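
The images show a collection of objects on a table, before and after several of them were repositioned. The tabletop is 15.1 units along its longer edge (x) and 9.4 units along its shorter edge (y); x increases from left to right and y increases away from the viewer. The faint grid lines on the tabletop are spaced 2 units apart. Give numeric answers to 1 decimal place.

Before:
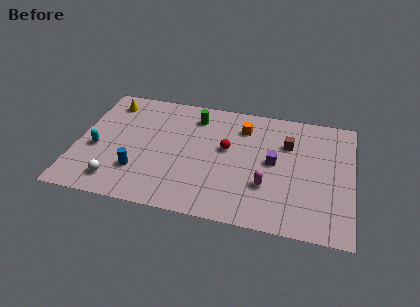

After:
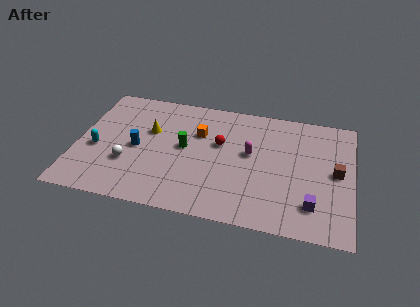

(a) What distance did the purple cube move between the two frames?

3.6

The purple cube was near (10.8, 4.9) before and (13.0, 2.1) after, so it travelled √(2.2² + 2.8²) ≈ 3.6 units.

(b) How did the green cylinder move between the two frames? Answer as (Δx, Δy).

(-0.4, -2.6)

The green cylinder was at about (6.3, 7.6) and moved to about (5.9, 5.0).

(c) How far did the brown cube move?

3.2

The brown cube moved from about (11.5, 6.5) to (14.2, 4.8), a distance of √(2.7² + 1.7²) ≈ 3.2.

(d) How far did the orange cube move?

2.6

The orange cube was near (9.0, 7.3) before and (6.6, 6.3) after, so it travelled √(2.4² + 1.0²) ≈ 2.6 units.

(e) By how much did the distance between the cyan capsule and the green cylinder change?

-1.5

Before: roughly 6.4 units apart; after: 4.9. That's 1.5 units closer together.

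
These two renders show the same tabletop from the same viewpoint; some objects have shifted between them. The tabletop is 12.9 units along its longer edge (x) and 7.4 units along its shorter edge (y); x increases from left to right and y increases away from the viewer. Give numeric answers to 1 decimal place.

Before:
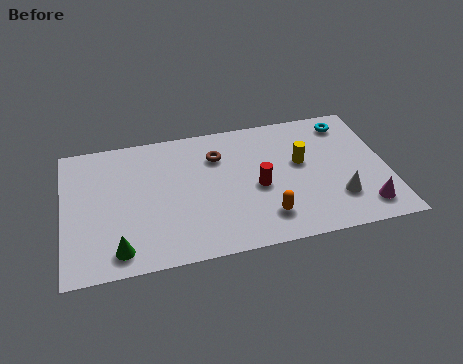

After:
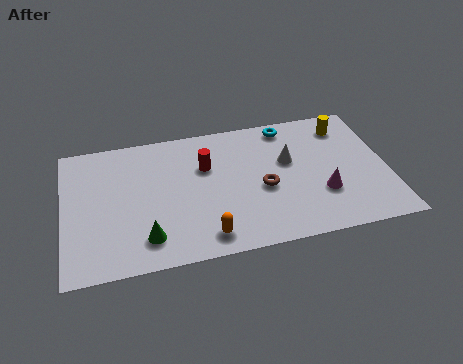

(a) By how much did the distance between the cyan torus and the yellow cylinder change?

-0.4

Before: roughly 2.8 units apart; after: 2.4. That's 0.4 units closer together.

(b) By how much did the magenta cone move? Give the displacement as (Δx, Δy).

(-1.6, 1.1)

The magenta cone started near (11.8, 1.3) and ended near (10.2, 2.4).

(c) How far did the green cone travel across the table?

1.2

The green cone was near (2.1, 1.1) before and (3.2, 1.5) after, so it travelled √(1.1² + 0.4²) ≈ 1.2 units.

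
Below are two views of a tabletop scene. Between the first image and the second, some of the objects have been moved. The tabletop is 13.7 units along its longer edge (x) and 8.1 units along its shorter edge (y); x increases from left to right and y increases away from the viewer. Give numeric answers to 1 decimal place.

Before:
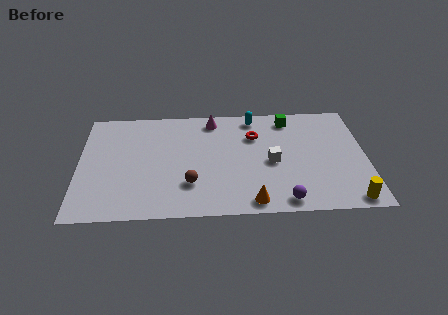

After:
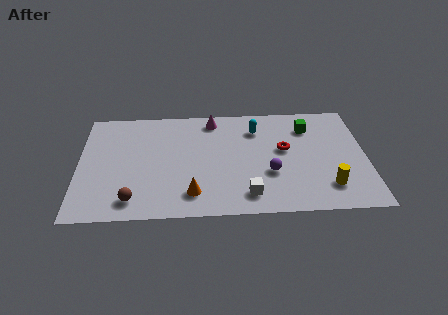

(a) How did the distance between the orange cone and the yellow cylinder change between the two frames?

+1.8

They were about 4.6 units apart before and 6.4 after — 1.8 units further apart.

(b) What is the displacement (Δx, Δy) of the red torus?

(1.4, -1.1)

The red torus started near (8.4, 5.7) and ended near (9.8, 4.6).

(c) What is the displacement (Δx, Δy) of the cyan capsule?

(0.1, -0.9)

The cyan capsule was at about (8.4, 7.1) and moved to about (8.5, 6.2).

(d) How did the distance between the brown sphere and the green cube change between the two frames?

+3.1

They were about 6.6 units apart before and 9.7 after — 3.1 units further apart.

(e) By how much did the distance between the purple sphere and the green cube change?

-2.2

The distance was about 6.0 in the first image and 3.8 in the second, so they moved 2.2 units closer together.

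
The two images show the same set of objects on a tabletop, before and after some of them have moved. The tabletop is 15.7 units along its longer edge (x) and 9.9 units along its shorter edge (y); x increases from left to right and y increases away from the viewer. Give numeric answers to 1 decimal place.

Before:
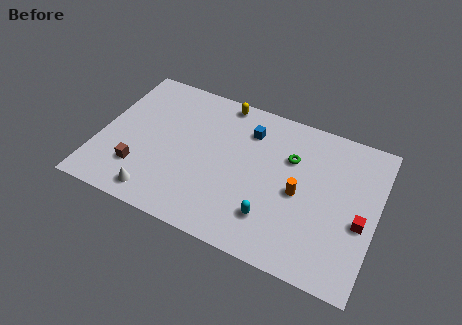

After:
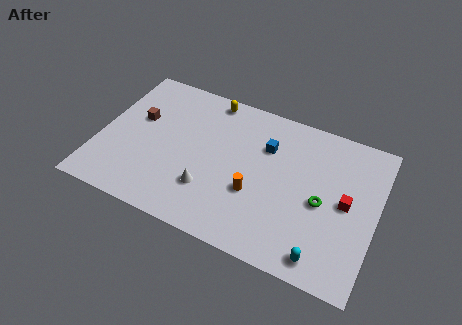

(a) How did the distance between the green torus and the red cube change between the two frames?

-3.5

Before: roughly 4.9 units apart; after: 1.4. That's 3.5 units closer together.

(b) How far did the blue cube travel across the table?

1.3

The blue cube was near (8.2, 7.6) before and (9.3, 6.9) after, so it travelled √(1.1² + 0.7²) ≈ 1.3 units.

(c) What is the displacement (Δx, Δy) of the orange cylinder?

(-2.4, -1.0)

The orange cylinder was at about (11.4, 4.6) and moved to about (9.0, 3.6).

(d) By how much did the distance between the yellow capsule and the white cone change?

-2.1

The distance was about 8.2 in the first image and 6.1 in the second, so they moved 2.1 units closer together.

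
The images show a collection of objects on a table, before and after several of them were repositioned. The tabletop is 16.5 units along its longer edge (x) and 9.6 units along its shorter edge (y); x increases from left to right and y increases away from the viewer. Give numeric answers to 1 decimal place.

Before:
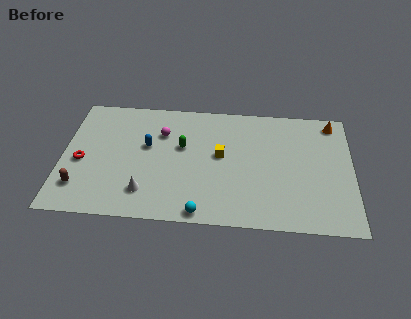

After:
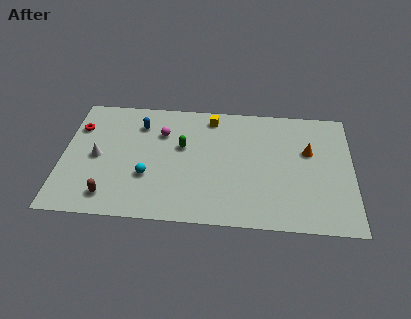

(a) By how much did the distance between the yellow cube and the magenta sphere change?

-0.5

Before: roughly 3.7 units apart; after: 3.2. That's 0.5 units closer together.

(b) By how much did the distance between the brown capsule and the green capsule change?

-0.9

Before: roughly 6.7 units apart; after: 5.8. That's 0.9 units closer together.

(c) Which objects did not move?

the green capsule and the magenta sphere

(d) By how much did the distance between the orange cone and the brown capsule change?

-3.6

Before: roughly 15.6 units apart; after: 12.0. That's 3.6 units closer together.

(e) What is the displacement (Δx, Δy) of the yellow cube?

(-0.6, 3.0)

From the two frames, the yellow cube sits at roughly (9.0, 5.3) before and (8.4, 8.3) after.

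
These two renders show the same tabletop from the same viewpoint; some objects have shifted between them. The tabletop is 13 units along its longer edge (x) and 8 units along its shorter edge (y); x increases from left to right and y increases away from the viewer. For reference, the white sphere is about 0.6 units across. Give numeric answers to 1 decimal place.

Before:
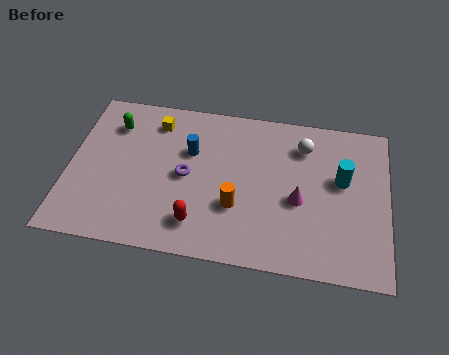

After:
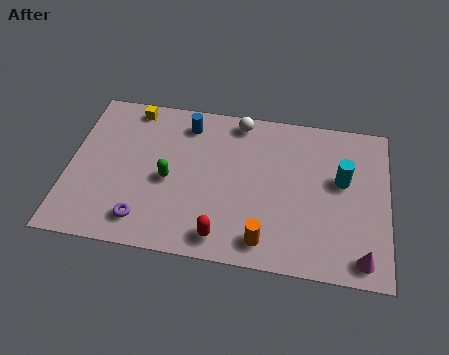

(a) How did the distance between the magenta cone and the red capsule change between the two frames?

+1.2

The distance was about 4.4 in the first image and 5.6 in the second, so they moved 1.2 units further apart.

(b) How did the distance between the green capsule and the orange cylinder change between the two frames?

-1.5

They were about 6.2 units apart before and 4.7 after — 1.5 units closer together.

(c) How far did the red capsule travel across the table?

1.1

The red capsule moved from about (5.4, 1.6) to (6.4, 1.1), a distance of √(1.0² + 0.5²) ≈ 1.1.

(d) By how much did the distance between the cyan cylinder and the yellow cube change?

+1.1

Before: roughly 7.9 units apart; after: 9.0. That's 1.1 units further apart.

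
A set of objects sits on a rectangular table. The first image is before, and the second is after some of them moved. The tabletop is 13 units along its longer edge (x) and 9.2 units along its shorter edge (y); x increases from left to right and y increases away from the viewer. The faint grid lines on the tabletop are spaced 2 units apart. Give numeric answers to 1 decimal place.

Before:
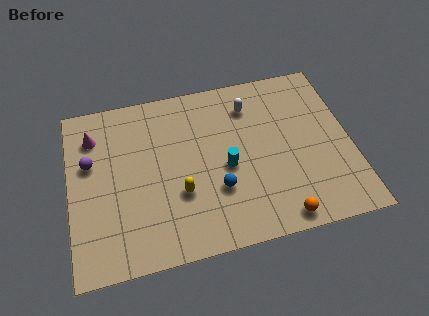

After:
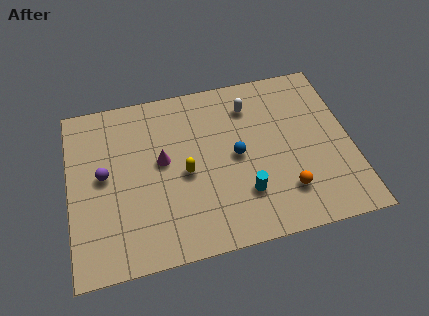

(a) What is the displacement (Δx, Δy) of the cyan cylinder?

(0.7, -1.6)

The cyan cylinder started near (7.2, 4.1) and ended near (7.9, 2.5).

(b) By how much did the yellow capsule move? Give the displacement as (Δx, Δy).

(0.3, 1.0)

The yellow capsule was at about (5.0, 3.2) and moved to about (5.3, 4.2).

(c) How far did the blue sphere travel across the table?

1.9

The blue sphere moved from about (6.7, 3.0) to (7.7, 4.6), a distance of √(1.0² + 1.6²) ≈ 1.9.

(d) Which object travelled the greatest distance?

the magenta cone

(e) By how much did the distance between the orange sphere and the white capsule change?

-1.2

Before: roughly 6.4 units apart; after: 5.2. That's 1.2 units closer together.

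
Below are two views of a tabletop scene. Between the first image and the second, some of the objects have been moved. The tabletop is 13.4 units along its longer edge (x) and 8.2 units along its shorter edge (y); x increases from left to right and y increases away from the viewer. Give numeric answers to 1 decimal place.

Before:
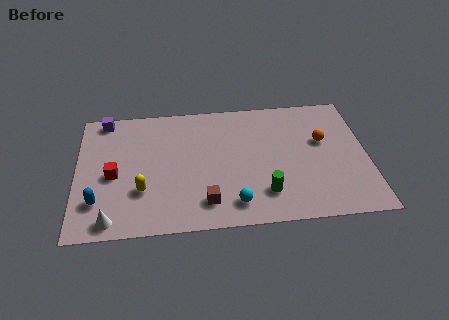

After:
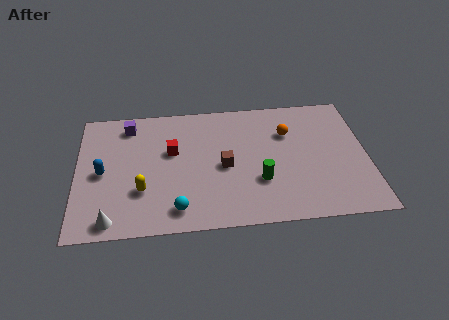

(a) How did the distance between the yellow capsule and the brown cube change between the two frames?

+0.9

Before: roughly 3.1 units apart; after: 4.0. That's 0.9 units further apart.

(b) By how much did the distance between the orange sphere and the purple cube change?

-2.9

They were about 10.4 units apart before and 7.5 after — 2.9 units closer together.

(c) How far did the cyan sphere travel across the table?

2.6

From (7.2, 1.4) to (4.6, 1.3), the cyan sphere covered √(2.6² + 0.1²) ≈ 2.6 units.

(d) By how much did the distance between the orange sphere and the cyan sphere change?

+1.3

The distance was about 5.5 in the first image and 6.8 in the second, so they moved 1.3 units further apart.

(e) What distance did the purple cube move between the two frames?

1.2

The purple cube moved from about (1.3, 7.4) to (2.4, 6.9), a distance of √(1.1² + 0.5²) ≈ 1.2.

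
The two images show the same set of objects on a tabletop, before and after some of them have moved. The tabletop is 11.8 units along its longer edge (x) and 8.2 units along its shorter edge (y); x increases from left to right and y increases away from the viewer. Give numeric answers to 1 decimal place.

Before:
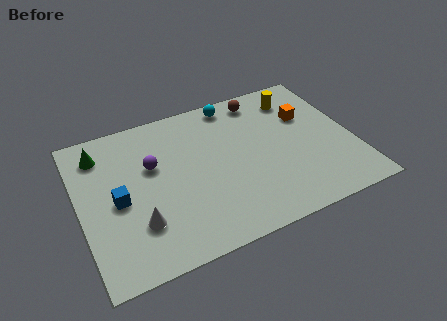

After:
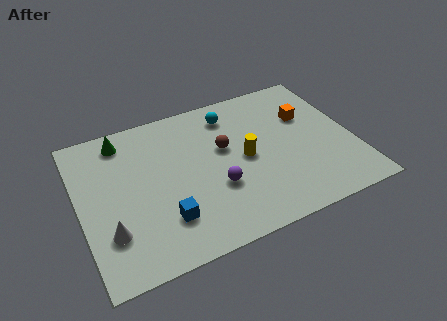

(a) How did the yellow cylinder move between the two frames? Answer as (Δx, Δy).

(-2.6, -2.6)

From the two frames, the yellow cylinder sits at roughly (9.7, 6.6) before and (7.1, 4.0) after.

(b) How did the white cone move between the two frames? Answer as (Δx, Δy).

(-1.2, 0.0)

The white cone was at about (2.3, 2.3) and moved to about (1.1, 2.3).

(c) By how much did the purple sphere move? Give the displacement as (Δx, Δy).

(2.5, -2.2)

The purple sphere started near (3.2, 5.1) and ended near (5.7, 2.9).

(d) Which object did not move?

the orange cube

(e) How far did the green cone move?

1.1

The green cone moved from about (1.1, 6.6) to (2.1, 7.0), a distance of √(1.0² + 0.4²) ≈ 1.1.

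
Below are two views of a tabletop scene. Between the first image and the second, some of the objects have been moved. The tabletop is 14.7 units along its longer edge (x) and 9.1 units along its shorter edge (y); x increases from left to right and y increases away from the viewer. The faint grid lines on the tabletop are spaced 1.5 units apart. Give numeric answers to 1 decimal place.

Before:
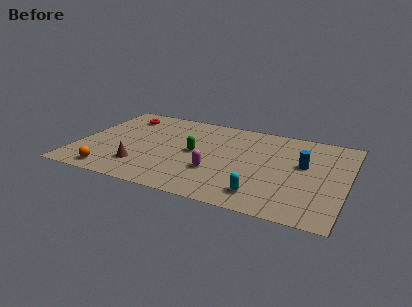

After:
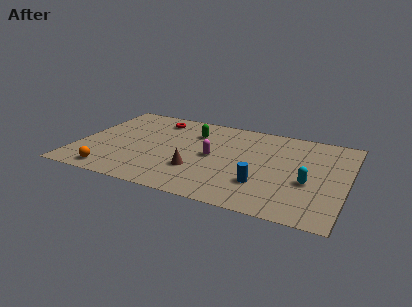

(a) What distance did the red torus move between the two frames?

1.9

The red torus moved from about (2.0, 7.3) to (3.9, 7.5), a distance of √(1.9² + 0.2²) ≈ 1.9.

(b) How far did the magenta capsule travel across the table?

1.5

The magenta capsule moved from about (7.7, 3.0) to (7.4, 4.5), a distance of √(0.3² + 1.5²) ≈ 1.5.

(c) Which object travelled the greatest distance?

the blue cylinder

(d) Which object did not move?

the orange sphere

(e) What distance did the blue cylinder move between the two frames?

3.4

From (12.3, 5.3) to (10.3, 2.6), the blue cylinder covered √(2.0² + 2.7²) ≈ 3.4 units.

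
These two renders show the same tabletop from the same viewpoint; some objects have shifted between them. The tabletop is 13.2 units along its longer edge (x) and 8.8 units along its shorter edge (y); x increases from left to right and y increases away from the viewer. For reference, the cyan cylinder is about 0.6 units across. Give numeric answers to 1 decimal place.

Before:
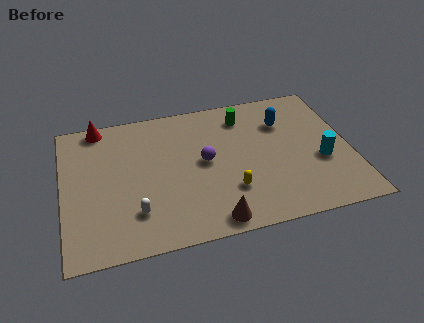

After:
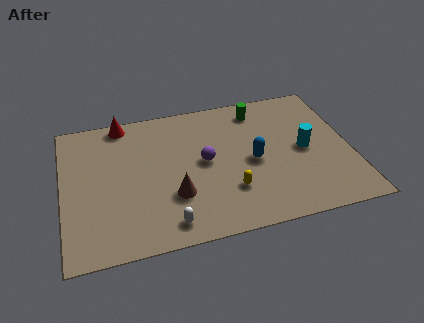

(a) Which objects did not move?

the purple sphere and the yellow capsule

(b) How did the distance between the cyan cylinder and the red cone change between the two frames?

-2.0

Before: roughly 11.0 units apart; after: 9.0. That's 2.0 units closer together.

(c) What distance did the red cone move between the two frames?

1.1

The red cone moved from about (1.8, 8.0) to (2.9, 8.0), a distance of √(1.1² + 0.0²) ≈ 1.1.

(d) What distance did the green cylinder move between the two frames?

0.8

The green cylinder moved from about (8.5, 7.1) to (9.2, 7.4), a distance of √(0.7² + 0.3²) ≈ 0.8.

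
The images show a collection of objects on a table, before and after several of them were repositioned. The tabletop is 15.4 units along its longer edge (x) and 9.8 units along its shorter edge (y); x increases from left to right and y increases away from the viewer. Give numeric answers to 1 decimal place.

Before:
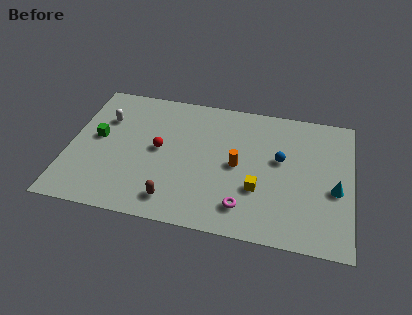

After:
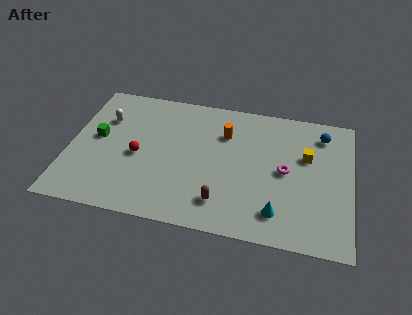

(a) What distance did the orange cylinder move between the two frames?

2.3

The orange cylinder was near (9.2, 4.8) before and (8.4, 7.0) after, so it travelled √(0.8² + 2.2²) ≈ 2.3 units.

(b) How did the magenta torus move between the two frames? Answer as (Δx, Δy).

(2.1, 3.0)

From the two frames, the magenta torus sits at roughly (9.7, 1.9) before and (11.8, 4.9) after.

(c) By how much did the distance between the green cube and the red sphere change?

-0.9

The distance was about 3.4 in the first image and 2.5 in the second, so they moved 0.9 units closer together.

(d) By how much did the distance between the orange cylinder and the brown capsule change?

+0.4

Before: roughly 4.6 units apart; after: 5.0. That's 0.4 units further apart.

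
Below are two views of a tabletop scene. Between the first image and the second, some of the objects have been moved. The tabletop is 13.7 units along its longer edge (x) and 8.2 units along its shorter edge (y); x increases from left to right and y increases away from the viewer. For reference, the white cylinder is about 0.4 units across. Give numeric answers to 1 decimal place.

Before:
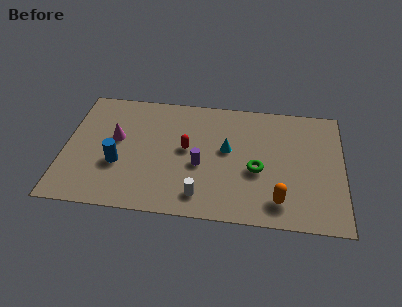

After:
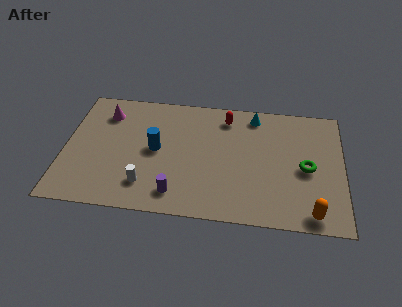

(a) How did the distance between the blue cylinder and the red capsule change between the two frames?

+0.7

They were about 3.6 units apart before and 4.3 after — 0.7 units further apart.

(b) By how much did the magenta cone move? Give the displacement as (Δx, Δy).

(-0.6, 1.7)

The magenta cone was at about (2.5, 4.7) and moved to about (1.9, 6.4).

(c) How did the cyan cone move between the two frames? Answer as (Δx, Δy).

(1.3, 2.5)

The cyan cone started near (8.0, 4.6) and ended near (9.3, 7.1).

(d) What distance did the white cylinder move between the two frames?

2.7

From (6.8, 1.4) to (4.1, 1.8), the white cylinder covered √(2.7² + 0.4²) ≈ 2.7 units.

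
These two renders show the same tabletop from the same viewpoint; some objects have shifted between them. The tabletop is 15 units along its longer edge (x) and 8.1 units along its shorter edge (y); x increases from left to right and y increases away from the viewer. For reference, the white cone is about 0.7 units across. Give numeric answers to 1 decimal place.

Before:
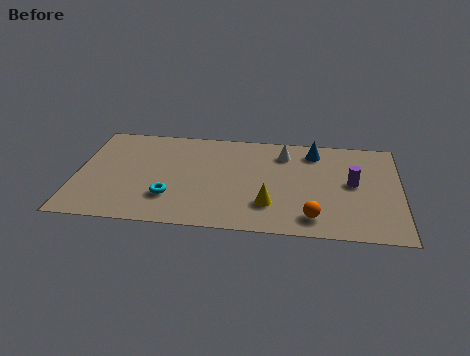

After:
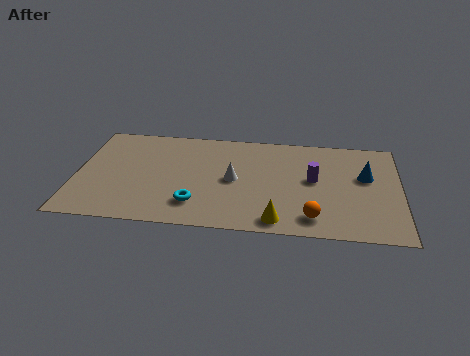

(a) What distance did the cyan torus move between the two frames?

1.3

From (4.4, 2.3) to (5.6, 1.9), the cyan torus covered √(1.2² + 0.4²) ≈ 1.3 units.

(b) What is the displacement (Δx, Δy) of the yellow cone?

(0.4, -1.2)

From the two frames, the yellow cone sits at roughly (9.0, 2.2) before and (9.4, 1.0) after.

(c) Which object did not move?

the orange sphere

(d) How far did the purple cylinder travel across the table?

1.8

The purple cylinder was near (12.8, 4.3) before and (11.0, 4.4) after, so it travelled √(1.8² + 0.1²) ≈ 1.8 units.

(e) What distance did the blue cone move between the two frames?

3.0

From (11.0, 6.7) to (13.4, 4.9), the blue cone covered √(2.4² + 1.8²) ≈ 3.0 units.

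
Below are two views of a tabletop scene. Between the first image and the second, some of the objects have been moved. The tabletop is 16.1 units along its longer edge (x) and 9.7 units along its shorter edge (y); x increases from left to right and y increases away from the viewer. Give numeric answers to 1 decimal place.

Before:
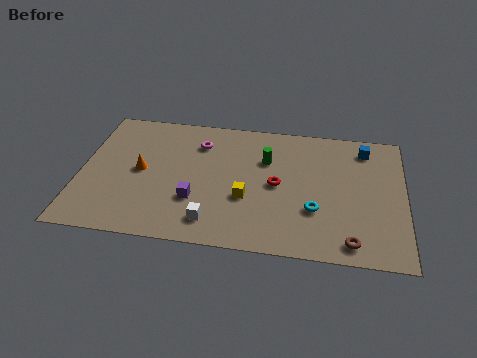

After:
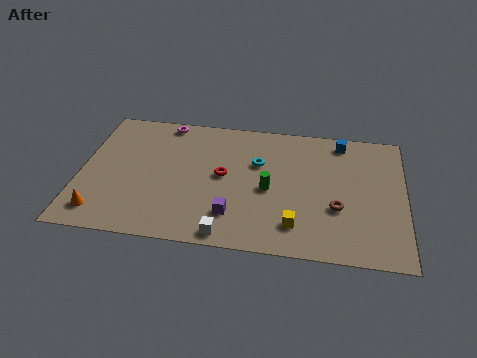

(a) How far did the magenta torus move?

2.3

From (5.8, 7.4) to (4.0, 8.8), the magenta torus covered √(1.8² + 1.4²) ≈ 2.3 units.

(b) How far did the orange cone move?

3.8

The orange cone moved from about (3.0, 4.9) to (1.2, 1.6), a distance of √(1.8² + 3.3²) ≈ 3.8.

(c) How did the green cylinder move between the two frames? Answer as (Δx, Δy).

(0.2, -2.2)

From the two frames, the green cylinder sits at roughly (9.2, 6.6) before and (9.4, 4.4) after.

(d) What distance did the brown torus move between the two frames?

2.4

The brown torus was near (13.5, 1.2) before and (12.8, 3.5) after, so it travelled √(0.7² + 2.3²) ≈ 2.4 units.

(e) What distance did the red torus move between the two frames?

2.7

The red torus was near (9.8, 4.8) before and (7.1, 5.1) after, so it travelled √(2.7² + 0.3²) ≈ 2.7 units.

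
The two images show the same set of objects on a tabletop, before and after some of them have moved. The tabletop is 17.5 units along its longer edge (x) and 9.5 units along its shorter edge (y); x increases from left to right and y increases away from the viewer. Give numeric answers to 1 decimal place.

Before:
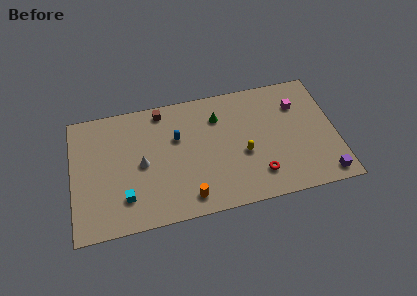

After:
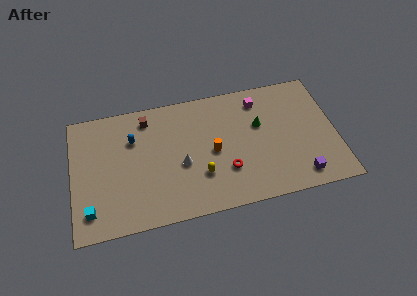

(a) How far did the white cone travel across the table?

2.7

The white cone moved from about (4.6, 4.6) to (7.2, 4.0), a distance of √(2.6² + 0.6²) ≈ 2.7.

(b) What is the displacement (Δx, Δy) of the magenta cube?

(-2.5, 0.9)

The magenta cube was at about (15.1, 6.9) and moved to about (12.6, 7.8).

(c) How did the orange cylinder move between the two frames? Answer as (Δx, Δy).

(1.8, 3.1)

From the two frames, the orange cylinder sits at roughly (7.5, 1.4) before and (9.3, 4.5) after.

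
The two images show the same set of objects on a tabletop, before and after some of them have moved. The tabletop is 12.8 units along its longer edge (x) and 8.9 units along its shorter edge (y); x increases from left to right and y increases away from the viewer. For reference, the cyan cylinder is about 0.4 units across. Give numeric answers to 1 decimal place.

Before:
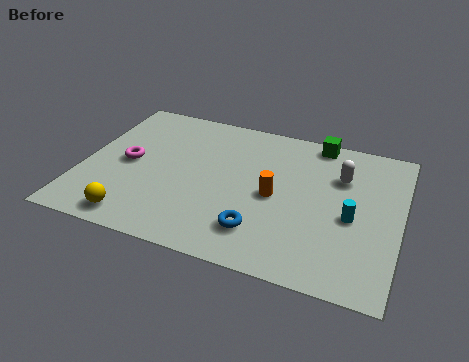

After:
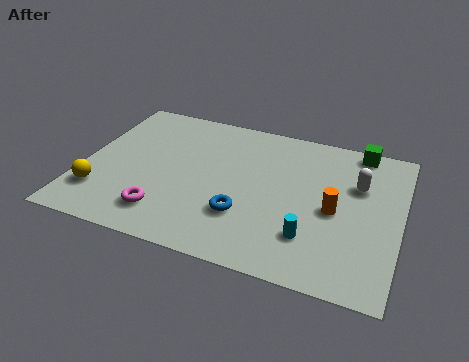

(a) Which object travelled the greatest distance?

the magenta torus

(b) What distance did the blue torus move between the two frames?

1.0

From (7.4, 2.0) to (6.7, 2.7), the blue torus covered √(0.7² + 0.7²) ≈ 1.0 units.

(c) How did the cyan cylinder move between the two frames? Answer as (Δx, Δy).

(-1.5, -1.6)

The cyan cylinder started near (10.9, 3.9) and ended near (9.4, 2.3).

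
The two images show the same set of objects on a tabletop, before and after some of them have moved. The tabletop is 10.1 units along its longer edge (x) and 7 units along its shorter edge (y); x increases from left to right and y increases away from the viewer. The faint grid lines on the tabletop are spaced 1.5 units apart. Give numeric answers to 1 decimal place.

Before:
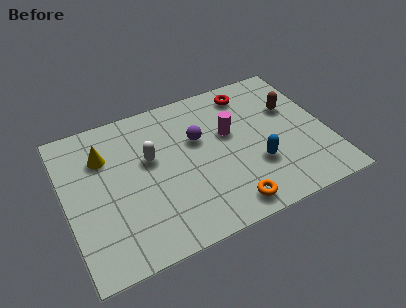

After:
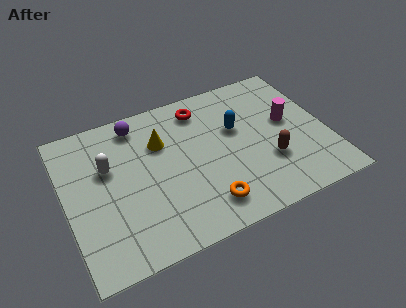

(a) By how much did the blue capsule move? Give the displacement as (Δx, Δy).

(-0.5, 2.0)

The blue capsule started near (7.2, 2.3) and ended near (6.7, 4.3).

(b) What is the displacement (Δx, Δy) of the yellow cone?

(2.2, -0.2)

The yellow cone was at about (1.6, 5.0) and moved to about (3.8, 4.8).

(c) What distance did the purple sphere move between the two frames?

2.7

The purple sphere moved from about (5.2, 4.4) to (3.0, 6.0), a distance of √(2.2² + 1.6²) ≈ 2.7.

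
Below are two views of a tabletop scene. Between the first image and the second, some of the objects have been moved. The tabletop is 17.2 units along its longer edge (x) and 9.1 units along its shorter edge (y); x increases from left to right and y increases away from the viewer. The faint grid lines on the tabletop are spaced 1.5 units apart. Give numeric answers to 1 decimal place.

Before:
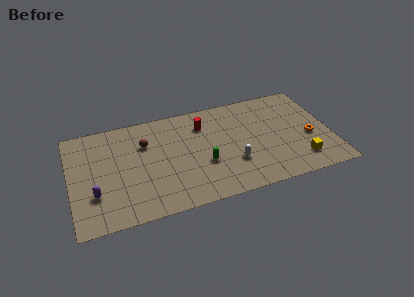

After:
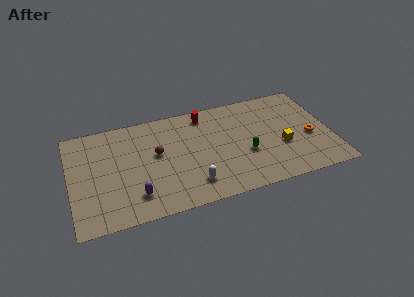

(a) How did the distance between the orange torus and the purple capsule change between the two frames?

-2.5

The distance was about 14.3 in the first image and 11.8 in the second, so they moved 2.5 units closer together.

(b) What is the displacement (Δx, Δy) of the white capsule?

(-2.8, -1.0)

From the two frames, the white capsule sits at roughly (10.6, 2.9) before and (7.8, 1.9) after.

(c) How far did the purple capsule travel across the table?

2.7

The purple capsule was near (1.5, 2.8) before and (4.1, 2.0) after, so it travelled √(2.6² + 0.8²) ≈ 2.7 units.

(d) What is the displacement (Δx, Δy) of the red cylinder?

(0.2, 0.9)

From the two frames, the red cylinder sits at roughly (8.9, 6.9) before and (9.1, 7.8) after.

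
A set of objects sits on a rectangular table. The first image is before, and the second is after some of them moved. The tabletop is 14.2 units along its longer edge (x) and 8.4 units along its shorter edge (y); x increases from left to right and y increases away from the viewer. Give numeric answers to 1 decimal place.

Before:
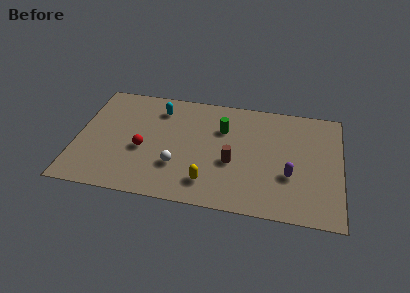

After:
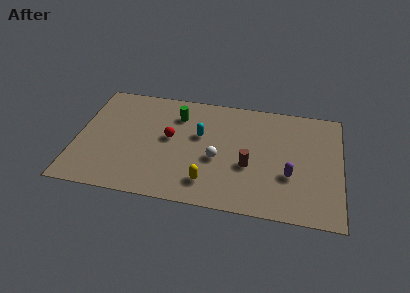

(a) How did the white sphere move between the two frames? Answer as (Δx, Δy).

(2.1, 0.9)

From the two frames, the white sphere sits at roughly (5.5, 2.6) before and (7.6, 3.5) after.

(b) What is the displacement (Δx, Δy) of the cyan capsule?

(2.3, -1.6)

The cyan capsule was at about (4.3, 6.7) and moved to about (6.6, 5.1).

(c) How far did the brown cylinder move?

0.9

From (8.4, 3.4) to (9.3, 3.3), the brown cylinder covered √(0.9² + 0.1²) ≈ 0.9 units.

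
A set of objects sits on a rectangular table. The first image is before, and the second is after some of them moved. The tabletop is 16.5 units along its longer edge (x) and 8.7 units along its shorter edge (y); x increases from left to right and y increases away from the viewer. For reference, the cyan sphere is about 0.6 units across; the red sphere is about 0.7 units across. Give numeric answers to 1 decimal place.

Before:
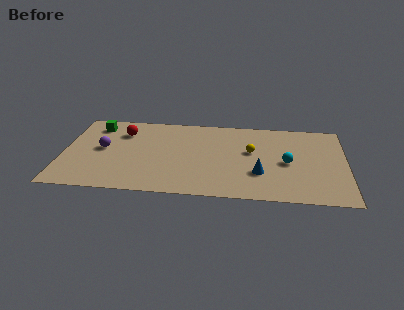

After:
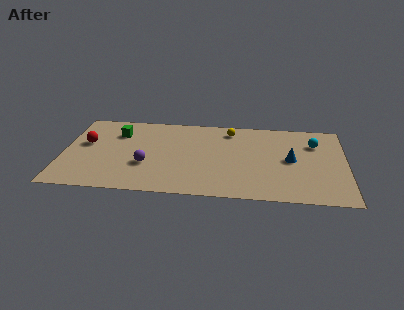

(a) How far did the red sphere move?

2.5

The red sphere was near (3.4, 6.5) before and (1.3, 5.1) after, so it travelled √(2.1² + 1.4²) ≈ 2.5 units.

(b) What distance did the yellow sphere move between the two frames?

2.6

The yellow sphere was near (11.0, 5.1) before and (9.7, 7.3) after, so it travelled √(1.3² + 2.2²) ≈ 2.6 units.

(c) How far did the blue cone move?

2.4

From (11.5, 2.8) to (13.3, 4.4), the blue cone covered √(1.8² + 1.6²) ≈ 2.4 units.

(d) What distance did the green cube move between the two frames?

1.5

From (1.8, 7.1) to (3.1, 6.4), the green cube covered √(1.3² + 0.7²) ≈ 1.5 units.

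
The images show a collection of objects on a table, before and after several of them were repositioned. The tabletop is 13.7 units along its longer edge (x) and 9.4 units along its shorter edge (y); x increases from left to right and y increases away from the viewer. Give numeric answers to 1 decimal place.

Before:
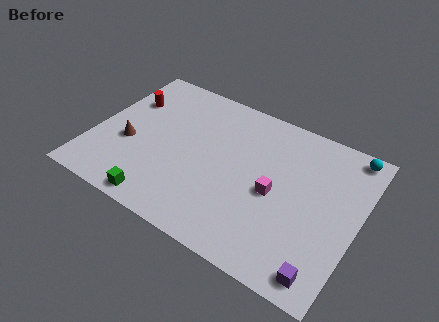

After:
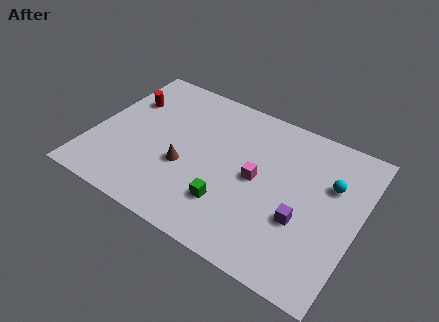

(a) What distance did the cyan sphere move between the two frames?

2.4

The cyan sphere moved from about (12.8, 8.5) to (12.1, 6.2), a distance of √(0.7² + 2.3²) ≈ 2.4.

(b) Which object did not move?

the red cylinder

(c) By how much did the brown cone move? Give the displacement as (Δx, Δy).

(3.0, -0.1)

The brown cone was at about (1.9, 3.7) and moved to about (4.9, 3.6).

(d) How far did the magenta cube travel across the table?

1.1

The magenta cube was near (9.5, 4.3) before and (8.5, 4.7) after, so it travelled √(1.0² + 0.4²) ≈ 1.1 units.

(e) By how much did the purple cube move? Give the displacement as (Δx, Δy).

(-1.5, 2.3)

From the two frames, the purple cube sits at roughly (12.5, 1.1) before and (11.0, 3.4) after.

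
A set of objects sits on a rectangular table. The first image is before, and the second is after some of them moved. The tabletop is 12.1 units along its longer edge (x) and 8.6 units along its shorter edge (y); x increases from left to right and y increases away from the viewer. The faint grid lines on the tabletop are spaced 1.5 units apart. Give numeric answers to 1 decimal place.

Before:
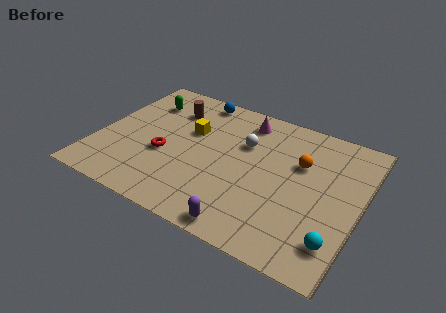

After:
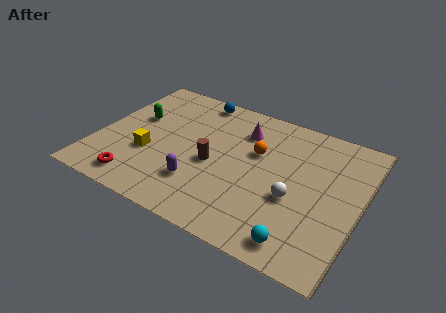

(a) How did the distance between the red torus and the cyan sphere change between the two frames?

-0.8

Before: roughly 8.3 units apart; after: 7.5. That's 0.8 units closer together.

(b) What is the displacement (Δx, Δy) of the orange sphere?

(-2.0, -0.2)

The orange sphere was at about (9.2, 5.6) and moved to about (7.2, 5.4).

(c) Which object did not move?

the blue sphere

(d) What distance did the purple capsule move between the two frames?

2.8

The purple capsule moved from about (7.4, 0.8) to (5.0, 2.3), a distance of √(2.4² + 1.5²) ≈ 2.8.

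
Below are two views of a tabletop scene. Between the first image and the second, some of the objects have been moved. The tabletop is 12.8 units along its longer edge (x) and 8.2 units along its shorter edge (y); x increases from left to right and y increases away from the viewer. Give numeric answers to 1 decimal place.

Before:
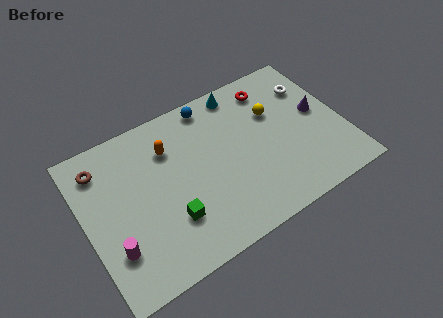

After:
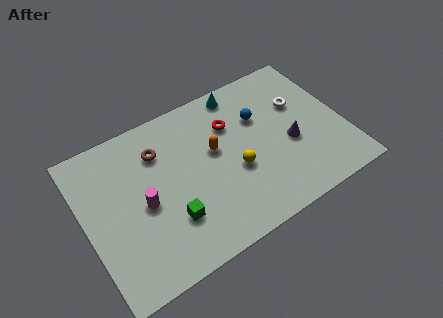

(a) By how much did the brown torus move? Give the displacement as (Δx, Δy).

(2.8, -0.5)

From the two frames, the brown torus sits at roughly (1.1, 6.6) before and (3.9, 6.1) after.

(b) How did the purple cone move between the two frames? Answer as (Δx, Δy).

(-1.6, -1.0)

The purple cone started near (11.7, 4.4) and ended near (10.1, 3.4).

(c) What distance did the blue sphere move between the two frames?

2.8

From (6.7, 7.3) to (8.9, 5.5), the blue sphere covered √(2.2² + 1.8²) ≈ 2.8 units.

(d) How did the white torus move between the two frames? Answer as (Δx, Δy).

(-0.7, -0.7)

From the two frames, the white torus sits at roughly (11.6, 6.0) before and (10.9, 5.3) after.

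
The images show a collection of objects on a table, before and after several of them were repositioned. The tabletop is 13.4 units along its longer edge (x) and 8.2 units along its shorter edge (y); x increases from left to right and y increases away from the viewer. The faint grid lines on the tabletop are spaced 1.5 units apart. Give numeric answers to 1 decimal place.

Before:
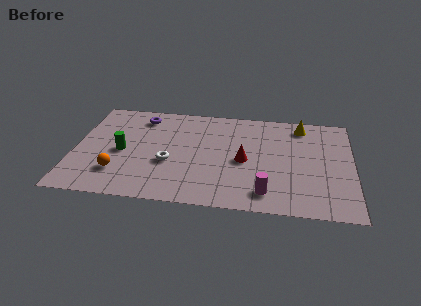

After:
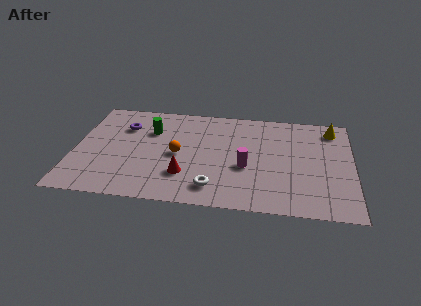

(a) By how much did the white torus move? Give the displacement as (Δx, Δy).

(2.2, -1.7)

From the two frames, the white torus sits at roughly (4.6, 3.2) before and (6.8, 1.5) after.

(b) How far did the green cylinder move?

2.3

The green cylinder was near (2.3, 3.8) before and (3.6, 5.7) after, so it travelled √(1.3² + 1.9²) ≈ 2.3 units.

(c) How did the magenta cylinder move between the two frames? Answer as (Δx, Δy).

(-1.0, 1.9)

The magenta cylinder started near (9.3, 1.4) and ended near (8.3, 3.3).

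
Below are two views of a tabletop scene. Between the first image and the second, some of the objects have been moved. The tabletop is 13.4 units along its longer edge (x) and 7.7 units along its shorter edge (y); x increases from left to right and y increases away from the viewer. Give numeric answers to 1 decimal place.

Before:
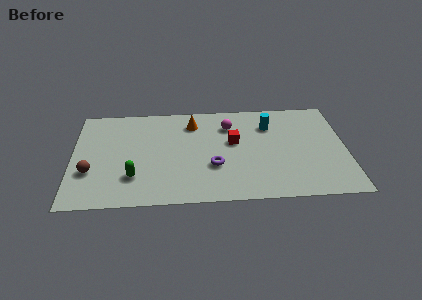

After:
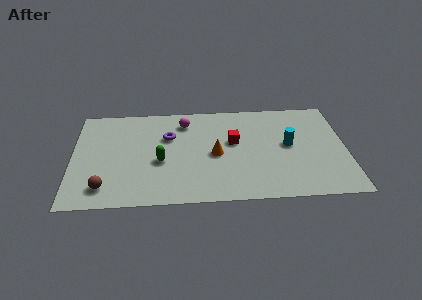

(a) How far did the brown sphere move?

1.4

The brown sphere moved from about (0.9, 2.6) to (1.6, 1.4), a distance of √(0.7² + 1.2²) ≈ 1.4.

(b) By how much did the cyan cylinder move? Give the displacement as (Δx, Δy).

(0.9, -1.6)

The cyan cylinder was at about (9.7, 5.7) and moved to about (10.6, 4.1).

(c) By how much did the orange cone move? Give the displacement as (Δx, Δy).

(1.1, -2.5)

The orange cone started near (5.9, 6.1) and ended near (7.0, 3.6).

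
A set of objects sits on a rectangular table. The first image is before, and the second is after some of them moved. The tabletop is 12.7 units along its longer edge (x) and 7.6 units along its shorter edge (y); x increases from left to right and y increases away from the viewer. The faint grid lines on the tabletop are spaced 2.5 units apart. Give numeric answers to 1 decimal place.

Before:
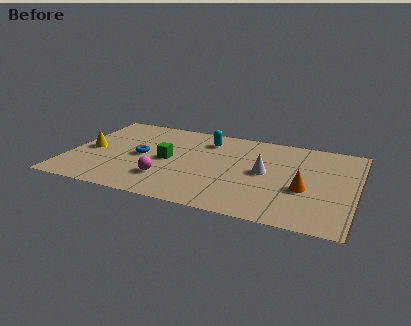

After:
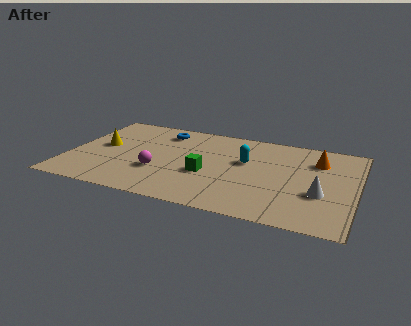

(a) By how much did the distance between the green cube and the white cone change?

+0.7

Before: roughly 4.3 units apart; after: 5.0. That's 0.7 units further apart.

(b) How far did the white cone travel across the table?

2.7

The white cone was near (8.7, 3.9) before and (11.2, 2.8) after, so it travelled √(2.5² + 1.1²) ≈ 2.7 units.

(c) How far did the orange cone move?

2.6

From (10.5, 3.0) to (10.9, 5.6), the orange cone covered √(0.4² + 2.6²) ≈ 2.6 units.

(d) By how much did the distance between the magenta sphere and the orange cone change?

+1.3

The distance was about 6.1 in the first image and 7.4 in the second, so they moved 1.3 units further apart.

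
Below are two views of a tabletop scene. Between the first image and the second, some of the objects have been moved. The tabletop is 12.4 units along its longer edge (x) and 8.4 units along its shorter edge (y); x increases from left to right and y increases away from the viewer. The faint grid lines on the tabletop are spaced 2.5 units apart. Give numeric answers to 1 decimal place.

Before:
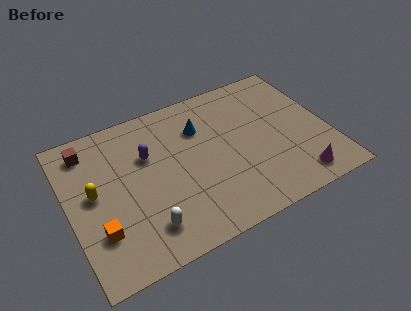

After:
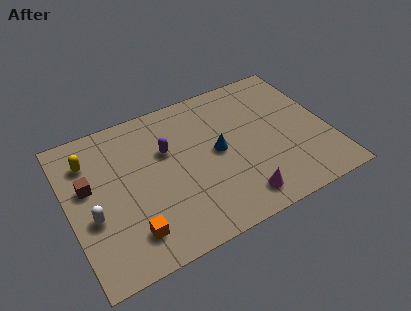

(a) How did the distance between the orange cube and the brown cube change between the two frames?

-0.9

They were about 4.6 units apart before and 3.7 after — 0.9 units closer together.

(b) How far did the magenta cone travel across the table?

2.8

The magenta cone moved from about (10.5, 1.2) to (7.7, 1.3), a distance of √(2.8² + 0.1²) ≈ 2.8.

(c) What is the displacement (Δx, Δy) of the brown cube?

(-0.2, -2.0)

From the two frames, the brown cube sits at roughly (1.2, 7.0) before and (1.0, 5.0) after.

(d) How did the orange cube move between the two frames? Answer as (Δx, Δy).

(1.4, -0.7)

From the two frames, the orange cube sits at roughly (1.2, 2.4) before and (2.6, 1.7) after.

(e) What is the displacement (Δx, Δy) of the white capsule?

(-2.3, 1.6)

From the two frames, the white capsule sits at roughly (3.3, 1.7) before and (1.0, 3.3) after.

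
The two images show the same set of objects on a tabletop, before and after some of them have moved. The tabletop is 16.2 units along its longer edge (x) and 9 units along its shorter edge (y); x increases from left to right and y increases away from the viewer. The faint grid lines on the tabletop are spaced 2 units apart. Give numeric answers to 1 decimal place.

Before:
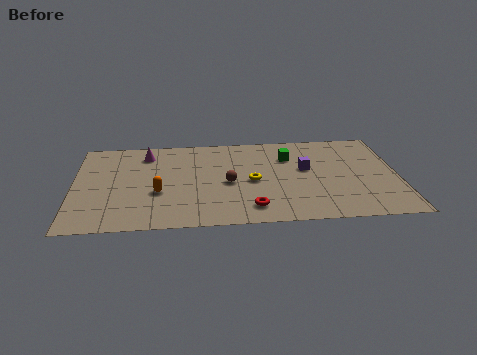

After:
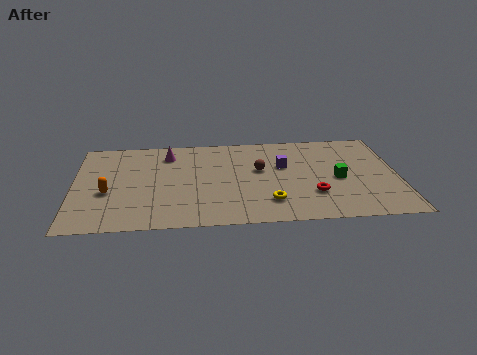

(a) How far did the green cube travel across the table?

3.4

The green cube was near (10.8, 6.5) before and (13.2, 4.1) after, so it travelled √(2.4² + 2.4²) ≈ 3.4 units.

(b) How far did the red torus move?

3.3

The red torus moved from about (8.8, 1.6) to (11.9, 2.7), a distance of √(3.1² + 1.1²) ≈ 3.3.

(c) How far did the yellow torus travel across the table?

2.2

The yellow torus was near (8.9, 4.2) before and (9.7, 2.1) after, so it travelled √(0.8² + 2.1²) ≈ 2.2 units.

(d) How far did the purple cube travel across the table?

1.2

The purple cube was near (11.6, 5.2) before and (10.5, 5.6) after, so it travelled √(1.1² + 0.4²) ≈ 1.2 units.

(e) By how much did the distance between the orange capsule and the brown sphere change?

+4.2

Before: roughly 3.6 units apart; after: 7.8. That's 4.2 units further apart.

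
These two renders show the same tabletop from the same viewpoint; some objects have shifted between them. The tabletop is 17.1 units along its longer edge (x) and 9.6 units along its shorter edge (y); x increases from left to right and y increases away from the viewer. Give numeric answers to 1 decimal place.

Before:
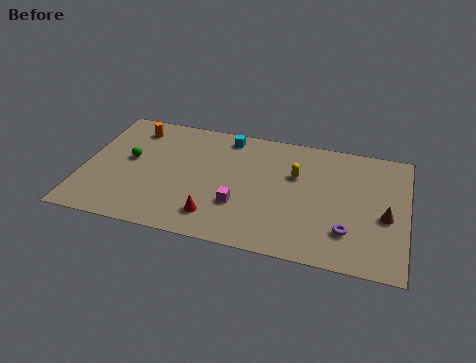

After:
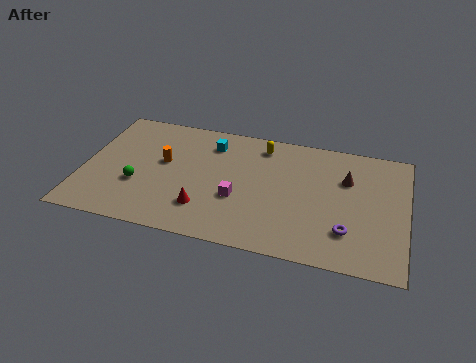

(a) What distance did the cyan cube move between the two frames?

1.1

The cyan cube was near (7.4, 8.4) before and (6.6, 7.6) after, so it travelled √(0.8² + 0.8²) ≈ 1.1 units.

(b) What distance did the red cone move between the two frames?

0.8

From (7.2, 1.9) to (6.6, 2.4), the red cone covered √(0.6² + 0.5²) ≈ 0.8 units.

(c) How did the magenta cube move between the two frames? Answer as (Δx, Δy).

(-0.1, 0.5)

From the two frames, the magenta cube sits at roughly (8.4, 3.1) before and (8.3, 3.6) after.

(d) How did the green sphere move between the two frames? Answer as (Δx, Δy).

(0.6, -1.9)

The green sphere was at about (2.4, 5.3) and moved to about (3.0, 3.4).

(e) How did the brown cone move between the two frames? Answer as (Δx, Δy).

(-2.1, 2.4)

From the two frames, the brown cone sits at roughly (16.0, 4.1) before and (13.9, 6.5) after.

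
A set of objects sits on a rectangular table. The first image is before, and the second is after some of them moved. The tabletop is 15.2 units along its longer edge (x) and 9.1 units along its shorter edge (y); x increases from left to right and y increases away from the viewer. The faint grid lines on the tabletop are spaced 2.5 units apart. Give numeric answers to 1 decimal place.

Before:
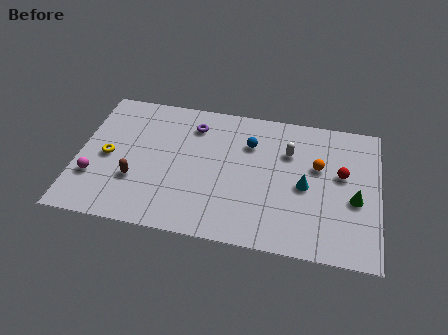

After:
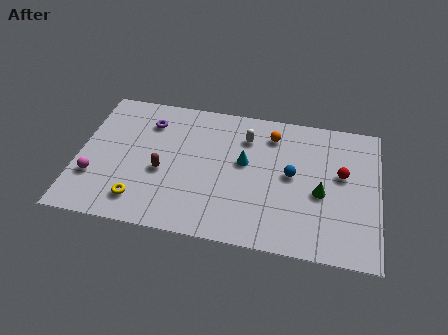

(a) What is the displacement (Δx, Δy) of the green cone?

(-1.7, 0.1)

The green cone started near (14.0, 3.8) and ended near (12.3, 3.9).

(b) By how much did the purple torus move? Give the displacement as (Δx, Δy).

(-2.3, -0.2)

The purple torus started near (5.7, 7.2) and ended near (3.4, 7.0).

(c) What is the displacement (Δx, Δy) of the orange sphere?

(-2.4, 1.7)

From the two frames, the orange sphere sits at roughly (12.1, 5.6) before and (9.7, 7.3) after.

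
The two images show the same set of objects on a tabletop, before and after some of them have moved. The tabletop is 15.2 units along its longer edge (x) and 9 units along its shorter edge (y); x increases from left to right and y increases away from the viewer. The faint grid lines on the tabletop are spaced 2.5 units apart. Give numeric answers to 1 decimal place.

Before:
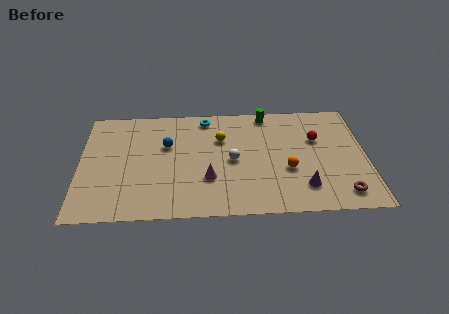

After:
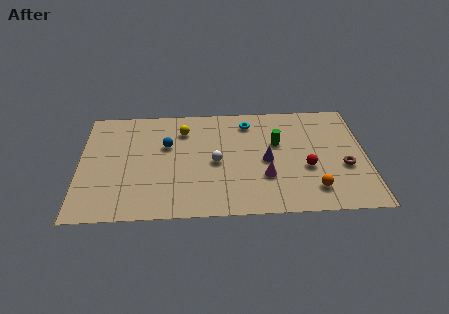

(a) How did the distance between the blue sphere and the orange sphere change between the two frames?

+1.8

Before: roughly 6.8 units apart; after: 8.6. That's 1.8 units further apart.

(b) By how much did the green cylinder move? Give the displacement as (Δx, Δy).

(0.5, -2.5)

From the two frames, the green cylinder sits at roughly (10.0, 8.1) before and (10.5, 5.6) after.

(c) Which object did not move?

the blue sphere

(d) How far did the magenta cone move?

3.0

The magenta cone was near (6.8, 2.9) before and (9.8, 2.9) after, so it travelled √(3.0² + 0.0²) ≈ 3.0 units.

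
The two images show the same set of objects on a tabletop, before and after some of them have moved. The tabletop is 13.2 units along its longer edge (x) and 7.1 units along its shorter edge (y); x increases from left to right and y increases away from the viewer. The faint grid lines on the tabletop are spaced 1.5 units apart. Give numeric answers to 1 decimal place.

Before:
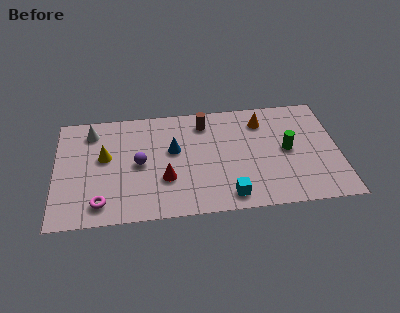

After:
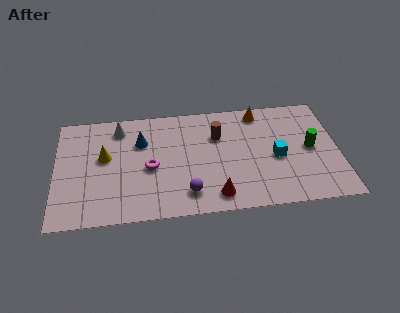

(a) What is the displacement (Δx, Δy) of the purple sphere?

(2.2, -2.1)

The purple sphere was at about (3.9, 3.5) and moved to about (6.1, 1.4).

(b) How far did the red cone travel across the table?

2.6

The red cone was near (5.1, 2.4) before and (7.4, 1.1) after, so it travelled √(2.3² + 1.3²) ≈ 2.6 units.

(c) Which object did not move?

the yellow cone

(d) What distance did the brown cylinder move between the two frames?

1.1

From (7.0, 5.8) to (7.6, 4.9), the brown cylinder covered √(0.6² + 0.9²) ≈ 1.1 units.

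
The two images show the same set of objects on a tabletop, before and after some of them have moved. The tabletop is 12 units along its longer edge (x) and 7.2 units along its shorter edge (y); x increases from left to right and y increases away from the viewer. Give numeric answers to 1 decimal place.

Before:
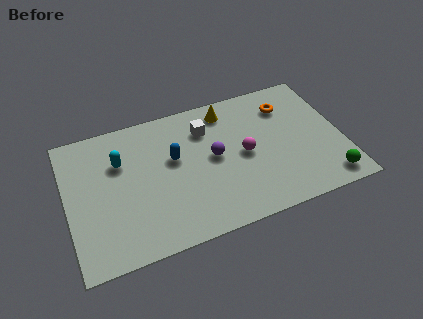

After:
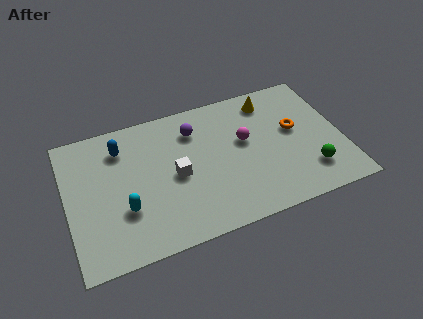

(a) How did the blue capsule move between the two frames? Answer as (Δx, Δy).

(-2.2, 1.3)

The blue capsule started near (4.7, 4.3) and ended near (2.5, 5.6).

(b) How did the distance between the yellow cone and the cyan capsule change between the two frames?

+2.7

Before: roughly 4.9 units apart; after: 7.6. That's 2.7 units further apart.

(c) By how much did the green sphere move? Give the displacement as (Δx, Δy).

(-0.7, 0.7)

The green sphere was at about (11.1, 1.0) and moved to about (10.4, 1.7).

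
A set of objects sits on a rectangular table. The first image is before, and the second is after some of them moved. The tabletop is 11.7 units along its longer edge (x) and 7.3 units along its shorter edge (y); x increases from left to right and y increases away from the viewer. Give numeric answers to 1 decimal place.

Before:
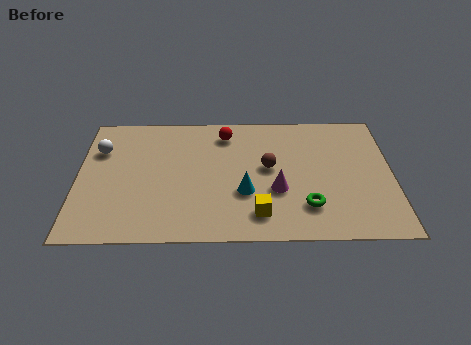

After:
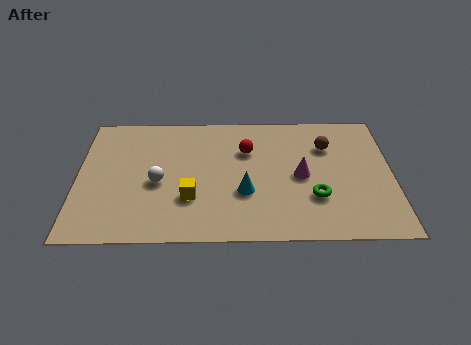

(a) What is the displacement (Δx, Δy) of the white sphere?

(2.2, -1.9)

The white sphere was at about (0.8, 5.1) and moved to about (3.0, 3.2).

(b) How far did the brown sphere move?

2.5

The brown sphere was near (7.1, 4.0) before and (9.3, 5.2) after, so it travelled √(2.2² + 1.2²) ≈ 2.5 units.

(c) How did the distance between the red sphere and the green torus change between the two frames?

-1.5

The distance was about 5.2 in the first image and 3.7 in the second, so they moved 1.5 units closer together.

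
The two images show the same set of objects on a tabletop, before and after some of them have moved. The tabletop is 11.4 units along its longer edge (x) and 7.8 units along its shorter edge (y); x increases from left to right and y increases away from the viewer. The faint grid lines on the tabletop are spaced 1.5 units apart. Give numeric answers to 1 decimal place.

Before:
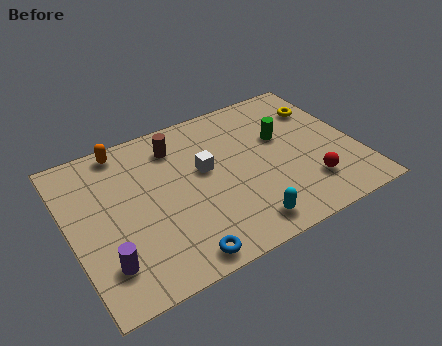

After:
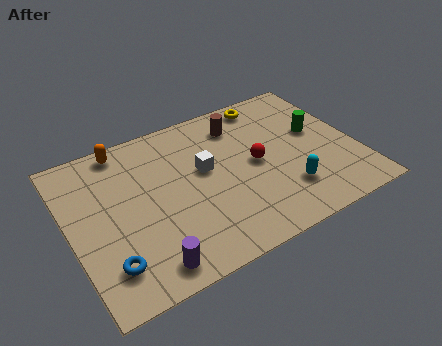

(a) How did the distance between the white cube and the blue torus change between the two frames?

+1.0

The distance was about 4.0 in the first image and 5.0 in the second, so they moved 1.0 units further apart.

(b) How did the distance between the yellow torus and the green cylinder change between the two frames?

+0.9

The distance was about 2.0 in the first image and 2.9 in the second, so they moved 0.9 units further apart.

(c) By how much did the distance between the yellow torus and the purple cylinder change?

-1.8

The distance was about 10.1 in the first image and 8.3 in the second, so they moved 1.8 units closer together.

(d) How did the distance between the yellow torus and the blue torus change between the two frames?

+0.7

Before: roughly 8.2 units apart; after: 8.9. That's 0.7 units further apart.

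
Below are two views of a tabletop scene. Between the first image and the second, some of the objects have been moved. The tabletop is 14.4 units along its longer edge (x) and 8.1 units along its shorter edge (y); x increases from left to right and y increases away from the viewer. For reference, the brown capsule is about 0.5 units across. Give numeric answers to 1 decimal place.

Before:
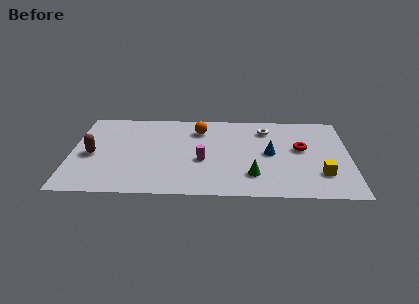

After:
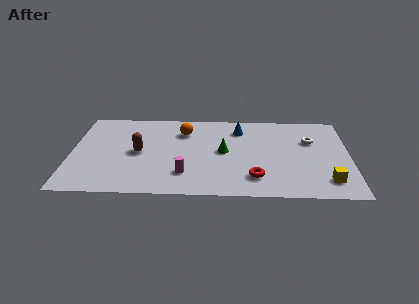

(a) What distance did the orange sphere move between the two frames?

0.8

The orange sphere moved from about (6.6, 6.3) to (5.8, 6.1), a distance of √(0.8² + 0.2²) ≈ 0.8.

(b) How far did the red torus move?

3.7

From (11.9, 4.6) to (9.5, 1.8), the red torus covered √(2.4² + 2.8²) ≈ 3.7 units.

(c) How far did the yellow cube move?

0.7

The yellow cube was near (12.9, 2.2) before and (13.2, 1.6) after, so it travelled √(0.3² + 0.6²) ≈ 0.7 units.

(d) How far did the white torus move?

2.5

The white torus moved from about (10.1, 6.4) to (12.4, 5.4), a distance of √(2.3² + 1.0²) ≈ 2.5.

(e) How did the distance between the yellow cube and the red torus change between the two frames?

+1.1

The distance was about 2.6 in the first image and 3.7 in the second, so they moved 1.1 units further apart.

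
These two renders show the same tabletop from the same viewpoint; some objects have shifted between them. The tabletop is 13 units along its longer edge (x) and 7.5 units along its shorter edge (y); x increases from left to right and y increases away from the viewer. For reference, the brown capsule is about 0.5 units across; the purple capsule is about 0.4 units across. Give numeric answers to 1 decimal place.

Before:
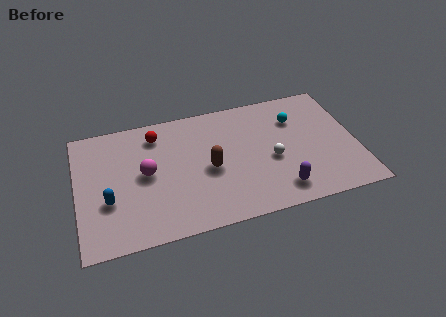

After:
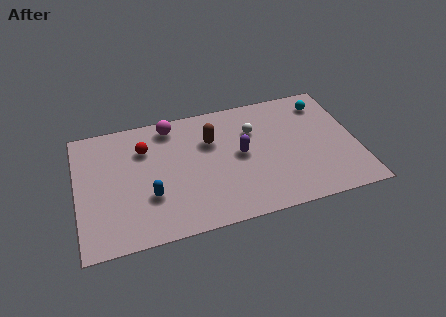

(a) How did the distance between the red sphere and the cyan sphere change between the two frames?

+2.0

They were about 6.5 units apart before and 8.5 after — 2.0 units further apart.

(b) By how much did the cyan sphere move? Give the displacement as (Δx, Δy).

(1.4, 0.7)

The cyan sphere was at about (10.3, 5.4) and moved to about (11.7, 6.1).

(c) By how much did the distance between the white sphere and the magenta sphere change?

-1.8

They were about 5.8 units apart before and 4.0 after — 1.8 units closer together.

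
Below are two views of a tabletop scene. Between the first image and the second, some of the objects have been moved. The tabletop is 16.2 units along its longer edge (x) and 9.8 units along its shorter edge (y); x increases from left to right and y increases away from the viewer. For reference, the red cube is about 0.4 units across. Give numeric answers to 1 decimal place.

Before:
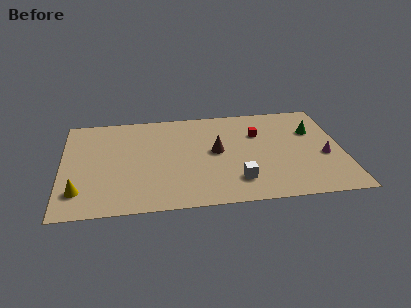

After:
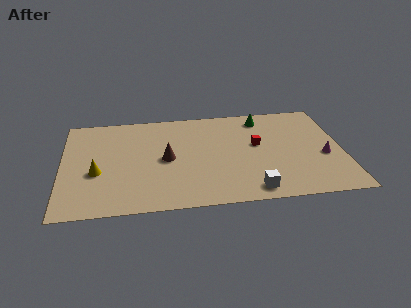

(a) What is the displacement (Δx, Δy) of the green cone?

(-2.9, 1.7)

From the two frames, the green cone sits at roughly (14.6, 6.6) before and (11.7, 8.3) after.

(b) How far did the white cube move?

1.3

The white cube was near (10.0, 2.2) before and (10.8, 1.2) after, so it travelled √(0.8² + 1.0²) ≈ 1.3 units.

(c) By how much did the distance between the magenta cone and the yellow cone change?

-1.1

The distance was about 14.2 in the first image and 13.1 in the second, so they moved 1.1 units closer together.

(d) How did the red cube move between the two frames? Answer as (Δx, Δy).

(-0.1, -1.1)

The red cube started near (11.4, 6.7) and ended near (11.3, 5.6).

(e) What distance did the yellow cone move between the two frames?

2.0

The yellow cone moved from about (1.0, 2.2) to (2.0, 3.9), a distance of √(1.0² + 1.7²) ≈ 2.0.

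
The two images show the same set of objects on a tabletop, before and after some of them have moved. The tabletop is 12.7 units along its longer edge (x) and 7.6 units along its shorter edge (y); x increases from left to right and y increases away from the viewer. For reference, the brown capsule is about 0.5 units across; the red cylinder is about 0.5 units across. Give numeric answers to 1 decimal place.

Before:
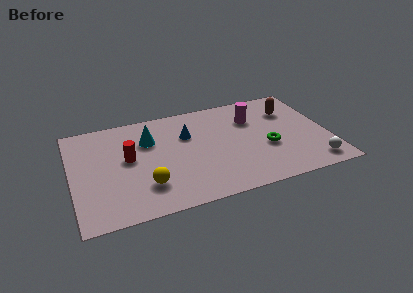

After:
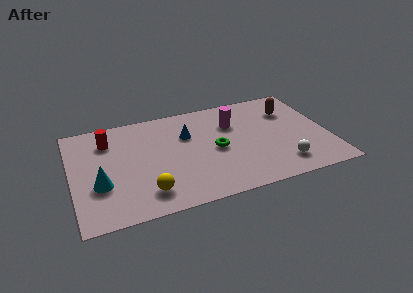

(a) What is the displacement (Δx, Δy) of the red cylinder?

(-0.9, 1.6)

The red cylinder was at about (2.8, 4.2) and moved to about (1.9, 5.8).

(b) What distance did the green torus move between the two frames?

2.6

The green torus moved from about (9.6, 3.0) to (7.1, 3.6), a distance of √(2.5² + 0.6²) ≈ 2.6.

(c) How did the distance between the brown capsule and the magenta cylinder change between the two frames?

+1.0

They were about 1.9 units apart before and 2.9 after — 1.0 units further apart.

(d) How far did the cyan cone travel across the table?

3.7

The cyan cone moved from about (3.9, 5.3) to (1.3, 2.7), a distance of √(2.6² + 2.6²) ≈ 3.7.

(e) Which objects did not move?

the brown capsule and the blue cone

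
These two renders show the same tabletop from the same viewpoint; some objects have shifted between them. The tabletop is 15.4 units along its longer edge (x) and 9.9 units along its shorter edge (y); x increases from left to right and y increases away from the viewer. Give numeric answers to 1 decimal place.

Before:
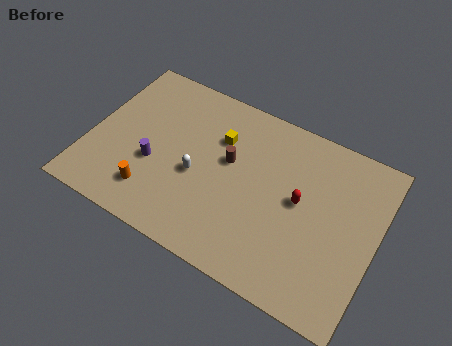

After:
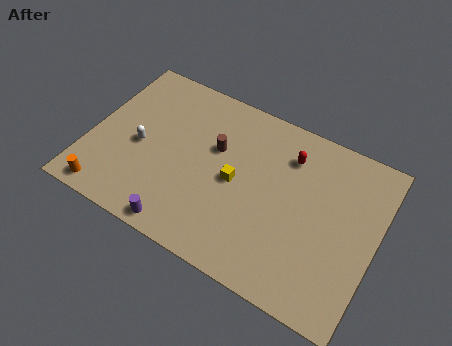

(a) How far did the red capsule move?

2.5

The red capsule moved from about (11.3, 5.3) to (10.4, 7.6), a distance of √(0.9² + 2.3²) ≈ 2.5.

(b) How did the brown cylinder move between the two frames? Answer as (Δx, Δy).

(-0.8, 0.4)

From the two frames, the brown cylinder sits at roughly (7.4, 5.8) before and (6.6, 6.2) after.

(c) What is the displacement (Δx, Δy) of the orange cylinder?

(-2.3, -1.1)

From the two frames, the orange cylinder sits at roughly (3.8, 2.1) before and (1.5, 1.0) after.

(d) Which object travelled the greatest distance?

the purple cylinder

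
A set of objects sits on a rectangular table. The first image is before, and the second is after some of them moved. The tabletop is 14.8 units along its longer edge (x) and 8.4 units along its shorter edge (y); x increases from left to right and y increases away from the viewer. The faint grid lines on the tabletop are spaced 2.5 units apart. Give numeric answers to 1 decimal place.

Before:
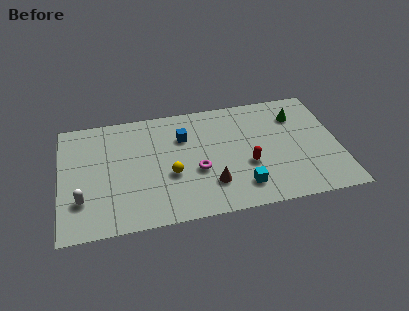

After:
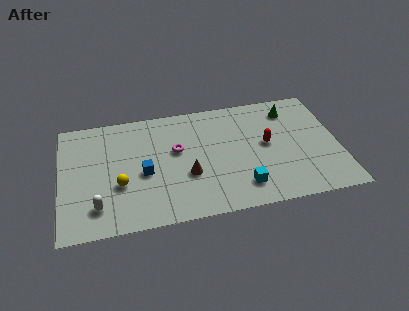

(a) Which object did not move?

the cyan cube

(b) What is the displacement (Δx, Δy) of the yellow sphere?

(-2.7, -0.2)

The yellow sphere started near (5.8, 3.3) and ended near (3.1, 3.1).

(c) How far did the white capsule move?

1.0

The white capsule moved from about (1.1, 2.4) to (1.9, 1.8), a distance of √(0.8² + 0.6²) ≈ 1.0.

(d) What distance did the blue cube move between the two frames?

3.1

The blue cube was near (6.6, 5.9) before and (4.4, 3.7) after, so it travelled √(2.2² + 2.2²) ≈ 3.1 units.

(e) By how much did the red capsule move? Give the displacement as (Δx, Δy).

(1.1, 1.3)

The red capsule was at about (9.9, 3.2) and moved to about (11.0, 4.5).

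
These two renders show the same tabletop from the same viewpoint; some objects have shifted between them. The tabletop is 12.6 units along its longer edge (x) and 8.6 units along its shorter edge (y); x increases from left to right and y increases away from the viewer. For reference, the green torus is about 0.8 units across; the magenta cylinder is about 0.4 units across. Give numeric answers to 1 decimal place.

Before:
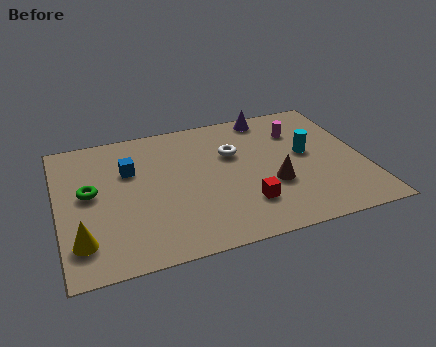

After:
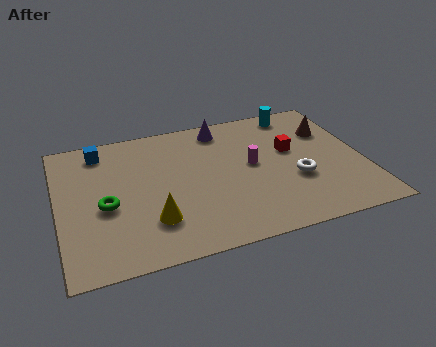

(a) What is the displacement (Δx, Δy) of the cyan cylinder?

(-0.1, 2.9)

The cyan cylinder was at about (10.3, 4.7) and moved to about (10.2, 7.6).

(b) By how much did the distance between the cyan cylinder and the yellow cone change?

-1.5

Before: roughly 9.9 units apart; after: 8.4. That's 1.5 units closer together.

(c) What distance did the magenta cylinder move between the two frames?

2.7

The magenta cylinder moved from about (10.1, 6.3) to (8.0, 4.6), a distance of √(2.1² + 1.7²) ≈ 2.7.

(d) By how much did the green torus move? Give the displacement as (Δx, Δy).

(0.6, -1.0)

From the two frames, the green torus sits at roughly (1.3, 4.7) before and (1.9, 3.7) after.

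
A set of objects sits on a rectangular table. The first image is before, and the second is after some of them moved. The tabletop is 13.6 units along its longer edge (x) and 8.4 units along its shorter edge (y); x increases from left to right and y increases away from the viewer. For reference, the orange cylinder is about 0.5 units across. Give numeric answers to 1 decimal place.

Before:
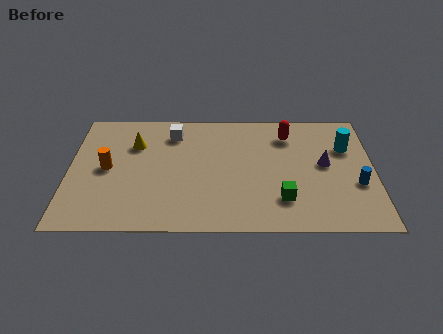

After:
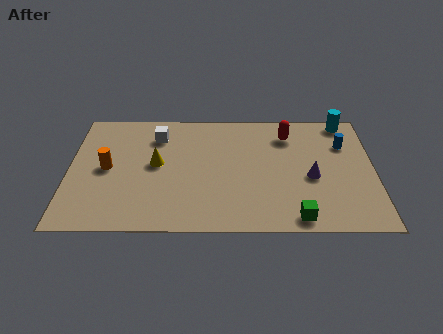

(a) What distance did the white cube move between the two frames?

0.7

The white cube was near (4.6, 6.7) before and (3.9, 6.5) after, so it travelled √(0.7² + 0.2²) ≈ 0.7 units.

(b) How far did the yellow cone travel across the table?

1.7

The yellow cone was near (2.9, 5.9) before and (3.9, 4.5) after, so it travelled √(1.0² + 1.4²) ≈ 1.7 units.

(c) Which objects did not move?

the red capsule and the orange cylinder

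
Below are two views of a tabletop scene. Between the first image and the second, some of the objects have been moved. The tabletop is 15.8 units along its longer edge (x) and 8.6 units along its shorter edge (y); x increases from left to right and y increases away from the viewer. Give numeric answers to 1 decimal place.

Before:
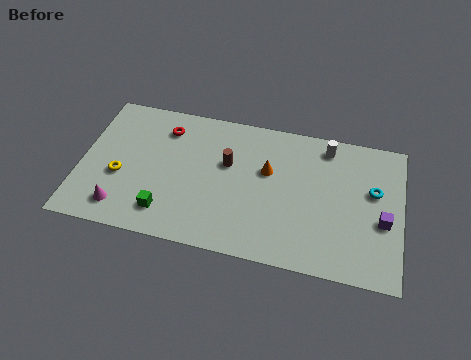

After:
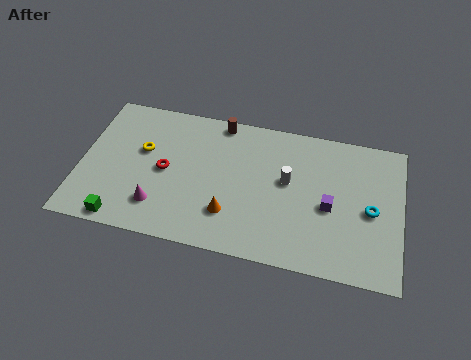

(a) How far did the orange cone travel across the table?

3.4

The orange cone was near (9.2, 5.3) before and (7.5, 2.3) after, so it travelled √(1.7² + 3.0²) ≈ 3.4 units.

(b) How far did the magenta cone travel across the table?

1.9

The magenta cone was near (2.2, 1.5) before and (4.0, 2.0) after, so it travelled √(1.8² + 0.5²) ≈ 1.9 units.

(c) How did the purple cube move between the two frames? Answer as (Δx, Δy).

(-2.6, 0.3)

The purple cube started near (14.9, 3.5) and ended near (12.3, 3.8).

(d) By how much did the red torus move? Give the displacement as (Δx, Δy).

(0.2, -2.6)

The red torus started near (4.0, 6.8) and ended near (4.2, 4.2).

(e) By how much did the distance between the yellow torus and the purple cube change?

-3.5

The distance was about 12.9 in the first image and 9.4 in the second, so they moved 3.5 units closer together.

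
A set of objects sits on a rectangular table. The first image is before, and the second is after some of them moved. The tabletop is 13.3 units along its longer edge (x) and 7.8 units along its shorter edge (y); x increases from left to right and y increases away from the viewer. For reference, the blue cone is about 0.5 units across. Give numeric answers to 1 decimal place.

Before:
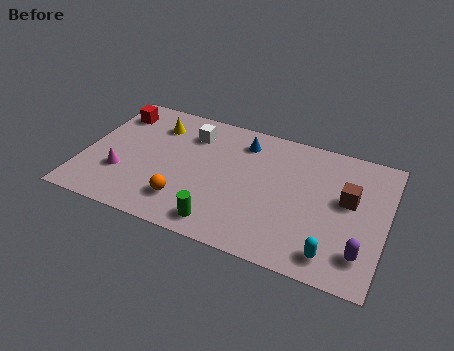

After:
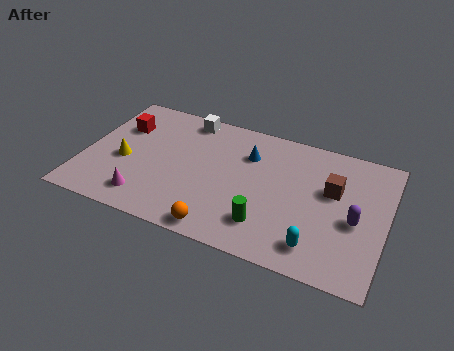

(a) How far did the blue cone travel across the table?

0.8

The blue cone was near (6.8, 6.3) before and (7.1, 5.6) after, so it travelled √(0.3² + 0.7²) ≈ 0.8 units.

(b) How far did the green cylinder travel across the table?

2.0

The green cylinder moved from about (6.4, 1.1) to (8.3, 1.8), a distance of √(1.9² + 0.7²) ≈ 2.0.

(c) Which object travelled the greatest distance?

the yellow cone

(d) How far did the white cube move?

0.9

The white cube was near (4.5, 6.0) before and (4.2, 6.9) after, so it travelled √(0.3² + 0.9²) ≈ 0.9 units.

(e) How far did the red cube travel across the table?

0.9

The red cube moved from about (1.0, 6.2) to (1.4, 5.4), a distance of √(0.4² + 0.8²) ≈ 0.9.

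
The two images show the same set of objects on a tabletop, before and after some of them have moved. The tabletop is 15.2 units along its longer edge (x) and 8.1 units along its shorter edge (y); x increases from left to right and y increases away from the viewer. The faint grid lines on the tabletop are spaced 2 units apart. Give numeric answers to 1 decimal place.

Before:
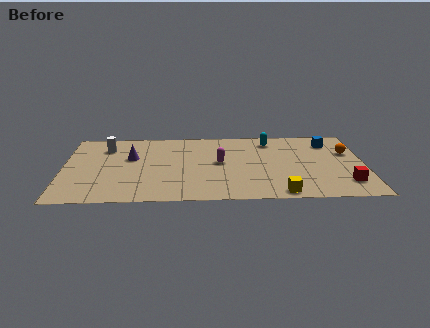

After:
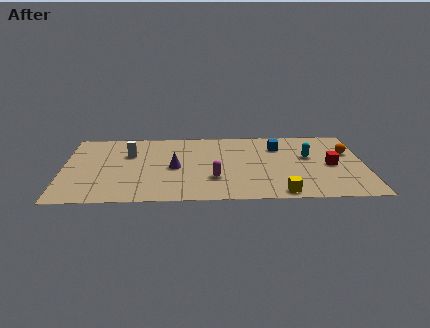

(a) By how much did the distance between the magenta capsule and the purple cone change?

-2.2

The distance was about 4.6 in the first image and 2.4 in the second, so they moved 2.2 units closer together.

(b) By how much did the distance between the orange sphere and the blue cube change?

+2.1

Before: roughly 1.5 units apart; after: 3.6. That's 2.1 units further apart.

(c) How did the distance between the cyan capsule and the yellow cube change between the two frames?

-1.6

The distance was about 5.9 in the first image and 4.3 in the second, so they moved 1.6 units closer together.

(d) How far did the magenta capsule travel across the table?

1.8

From (7.9, 4.3) to (7.6, 2.5), the magenta capsule covered √(0.3² + 1.8²) ≈ 1.8 units.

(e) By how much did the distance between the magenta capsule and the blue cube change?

-1.2

The distance was about 6.0 in the first image and 4.8 in the second, so they moved 1.2 units closer together.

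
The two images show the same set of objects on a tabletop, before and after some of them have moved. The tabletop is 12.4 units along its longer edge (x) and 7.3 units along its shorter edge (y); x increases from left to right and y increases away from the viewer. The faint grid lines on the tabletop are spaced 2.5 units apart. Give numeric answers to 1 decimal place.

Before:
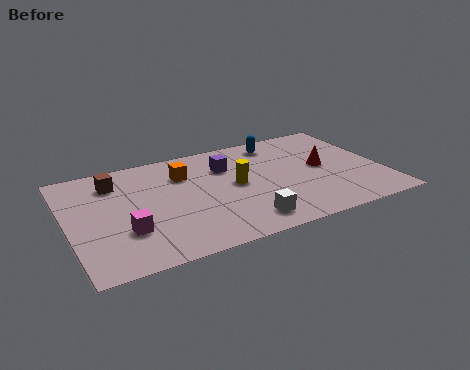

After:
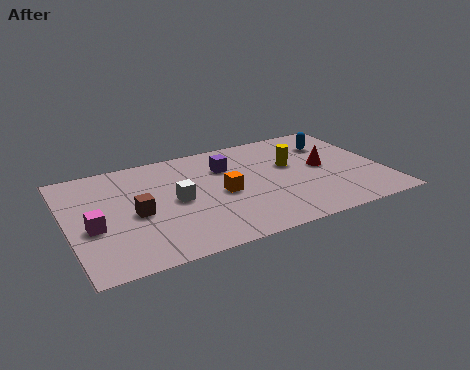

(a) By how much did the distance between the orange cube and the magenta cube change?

+1.1

They were about 4.0 units apart before and 5.1 after — 1.1 units further apart.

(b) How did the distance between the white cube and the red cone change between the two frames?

+1.5

The distance was about 4.4 in the first image and 5.9 in the second, so they moved 1.5 units further apart.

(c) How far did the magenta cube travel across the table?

1.4

From (2.1, 2.3) to (0.9, 3.0), the magenta cube covered √(1.2² + 0.7²) ≈ 1.4 units.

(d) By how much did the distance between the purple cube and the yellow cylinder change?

+1.2

They were about 1.4 units apart before and 2.6 after — 1.2 units further apart.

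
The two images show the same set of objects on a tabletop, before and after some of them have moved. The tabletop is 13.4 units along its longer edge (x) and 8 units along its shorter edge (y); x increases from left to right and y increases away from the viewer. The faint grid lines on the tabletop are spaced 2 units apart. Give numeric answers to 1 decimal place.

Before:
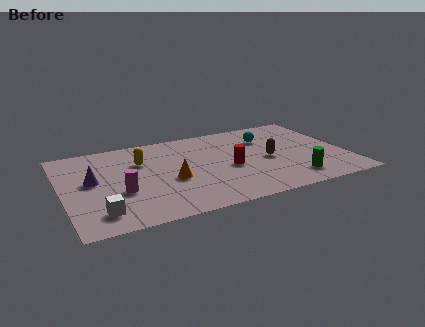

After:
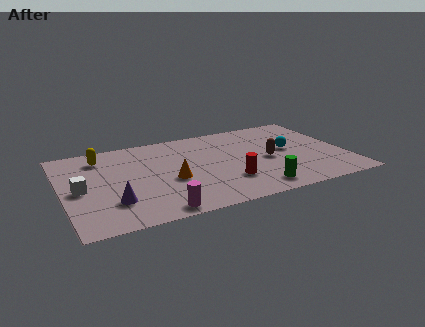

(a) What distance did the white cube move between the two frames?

2.4

From (1.5, 1.5) to (0.8, 3.8), the white cube covered √(0.7² + 2.3²) ≈ 2.4 units.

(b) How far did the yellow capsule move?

2.1

From (3.8, 5.5) to (2.0, 6.5), the yellow capsule covered √(1.8² + 1.0²) ≈ 2.1 units.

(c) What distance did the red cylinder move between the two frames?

1.2

From (7.8, 3.5) to (7.6, 2.3), the red cylinder covered √(0.2² + 1.2²) ≈ 1.2 units.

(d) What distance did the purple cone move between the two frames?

2.3

From (1.4, 4.4) to (2.2, 2.2), the purple cone covered √(0.8² + 2.2²) ≈ 2.3 units.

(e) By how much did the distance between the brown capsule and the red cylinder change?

+0.6

Before: roughly 1.9 units apart; after: 2.5. That's 0.6 units further apart.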